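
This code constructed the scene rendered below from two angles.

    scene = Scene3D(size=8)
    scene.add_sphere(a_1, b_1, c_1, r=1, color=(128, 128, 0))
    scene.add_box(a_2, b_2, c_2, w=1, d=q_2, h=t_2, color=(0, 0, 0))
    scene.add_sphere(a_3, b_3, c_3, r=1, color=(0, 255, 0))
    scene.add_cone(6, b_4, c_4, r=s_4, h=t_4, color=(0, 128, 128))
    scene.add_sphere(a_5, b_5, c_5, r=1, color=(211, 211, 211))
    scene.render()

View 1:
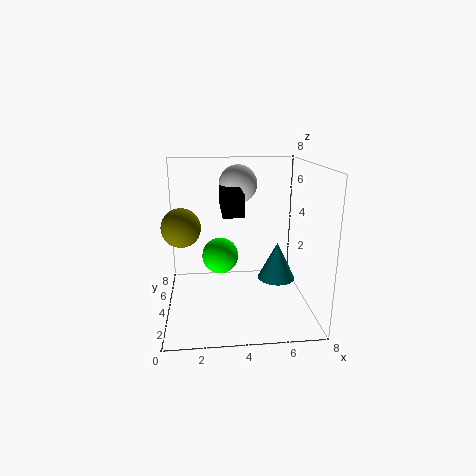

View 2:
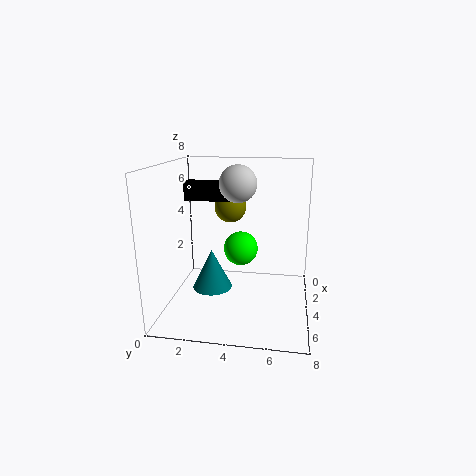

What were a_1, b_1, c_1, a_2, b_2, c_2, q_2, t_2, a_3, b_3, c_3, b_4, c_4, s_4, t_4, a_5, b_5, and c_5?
a_1 = 1, b_1 = 3, c_1 = 5, a_2 = 3, b_2 = 1, c_2 = 6, q_2 = 3, t_2 = 1, a_3 = 3, b_3 = 4, c_3 = 3, b_4 = 3, c_4 = 2, s_4 = 1, t_4 = 2, a_5 = 4, b_5 = 4, c_5 = 7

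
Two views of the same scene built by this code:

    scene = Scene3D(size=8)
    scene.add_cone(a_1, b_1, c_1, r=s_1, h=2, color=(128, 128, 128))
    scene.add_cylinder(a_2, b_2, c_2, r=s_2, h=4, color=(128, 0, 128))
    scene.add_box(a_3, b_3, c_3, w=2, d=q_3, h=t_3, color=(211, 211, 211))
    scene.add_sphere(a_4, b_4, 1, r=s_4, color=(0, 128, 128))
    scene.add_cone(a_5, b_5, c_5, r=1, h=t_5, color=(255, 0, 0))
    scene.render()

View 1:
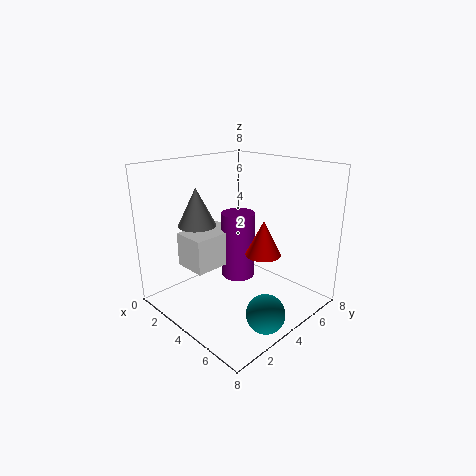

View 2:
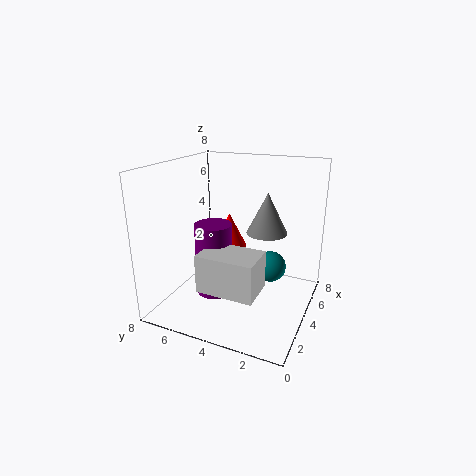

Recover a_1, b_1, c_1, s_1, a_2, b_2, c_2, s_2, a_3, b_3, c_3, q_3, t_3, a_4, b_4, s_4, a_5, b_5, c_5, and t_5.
a_1 = 3, b_1 = 2, c_1 = 5, s_1 = 1, a_2 = 3, b_2 = 5, c_2 = 1, s_2 = 1, a_3 = 1, b_3 = 2, c_3 = 2, q_3 = 3, t_3 = 2, a_4 = 7, b_4 = 3, s_4 = 1, a_5 = 5, b_5 = 5, c_5 = 3, t_5 = 2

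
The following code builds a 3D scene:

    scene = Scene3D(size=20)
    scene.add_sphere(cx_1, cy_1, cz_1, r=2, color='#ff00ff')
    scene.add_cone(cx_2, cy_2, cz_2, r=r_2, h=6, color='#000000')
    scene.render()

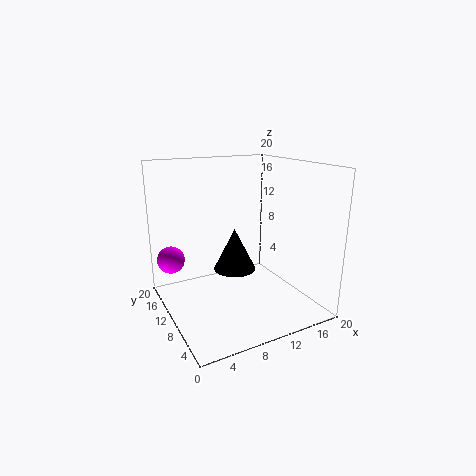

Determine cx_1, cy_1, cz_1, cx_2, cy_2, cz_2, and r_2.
cx_1 = 2; cy_1 = 16; cz_1 = 6; cx_2 = 10; cy_2 = 11; cz_2 = 5; r_2 = 3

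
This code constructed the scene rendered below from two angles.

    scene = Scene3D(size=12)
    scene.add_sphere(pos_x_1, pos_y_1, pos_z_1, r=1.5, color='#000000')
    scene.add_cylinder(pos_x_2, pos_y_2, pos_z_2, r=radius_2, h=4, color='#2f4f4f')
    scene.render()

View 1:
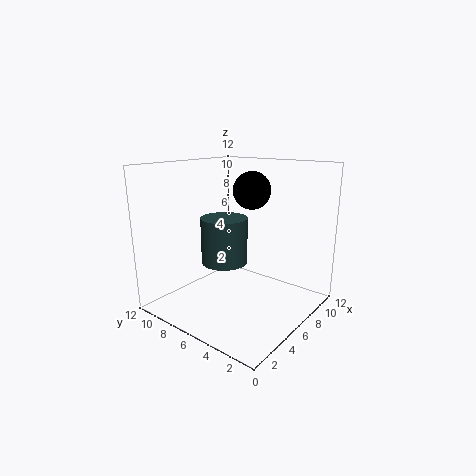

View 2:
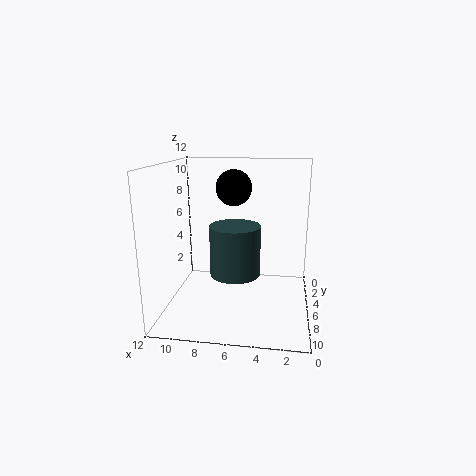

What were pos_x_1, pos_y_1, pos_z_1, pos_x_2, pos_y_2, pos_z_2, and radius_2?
pos_x_1 = 6.5, pos_y_1 = 5, pos_z_1 = 10, pos_x_2 = 6, pos_y_2 = 7.5, pos_z_2 = 3.5, radius_2 = 2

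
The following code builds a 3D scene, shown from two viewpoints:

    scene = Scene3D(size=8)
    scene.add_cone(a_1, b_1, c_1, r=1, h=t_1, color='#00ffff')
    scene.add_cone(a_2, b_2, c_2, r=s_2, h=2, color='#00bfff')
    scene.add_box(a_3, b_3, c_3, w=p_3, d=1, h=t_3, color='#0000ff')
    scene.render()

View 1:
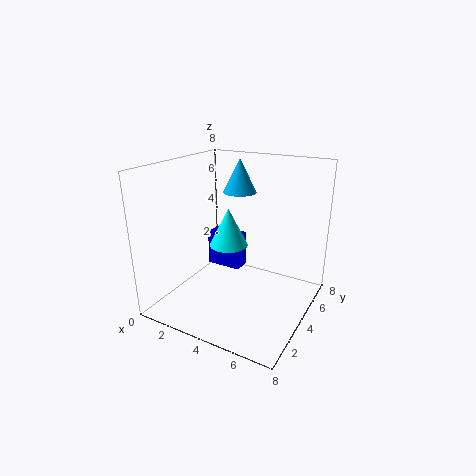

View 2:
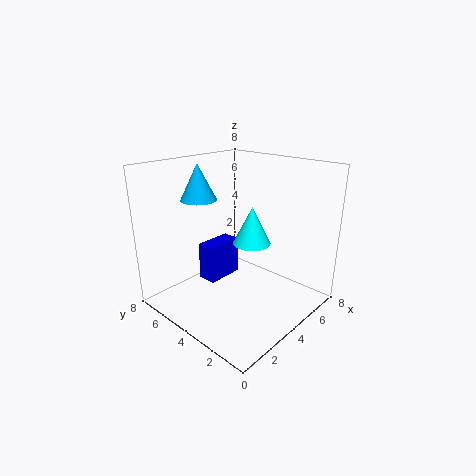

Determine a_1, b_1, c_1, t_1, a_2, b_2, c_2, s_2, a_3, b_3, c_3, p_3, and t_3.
a_1 = 4, b_1 = 3, c_1 = 4, t_1 = 2, a_2 = 3, b_2 = 6, c_2 = 6, s_2 = 1, a_3 = 2, b_3 = 4, c_3 = 2, p_3 = 2, t_3 = 2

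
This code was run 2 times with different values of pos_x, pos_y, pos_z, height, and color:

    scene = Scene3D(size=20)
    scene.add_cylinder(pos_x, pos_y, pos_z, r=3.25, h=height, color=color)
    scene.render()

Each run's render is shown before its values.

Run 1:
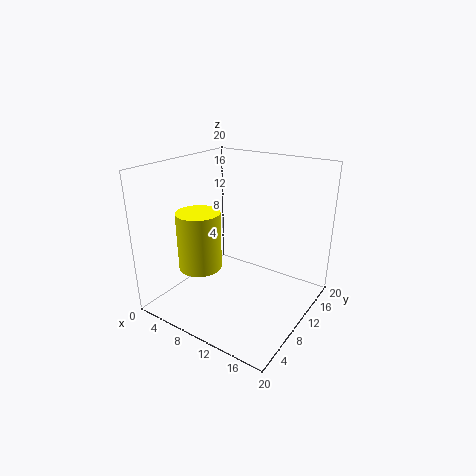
pos_x = 3.75; pos_y = 9; pos_z = 4; height = 8.75; color = 'yellow'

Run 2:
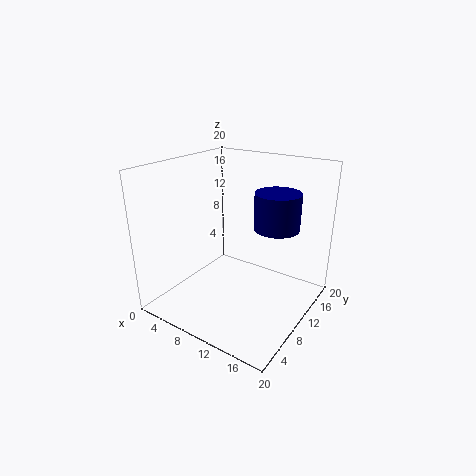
pos_x = 13.75; pos_y = 14.25; pos_z = 10.75; height = 5.25; color = 'navy'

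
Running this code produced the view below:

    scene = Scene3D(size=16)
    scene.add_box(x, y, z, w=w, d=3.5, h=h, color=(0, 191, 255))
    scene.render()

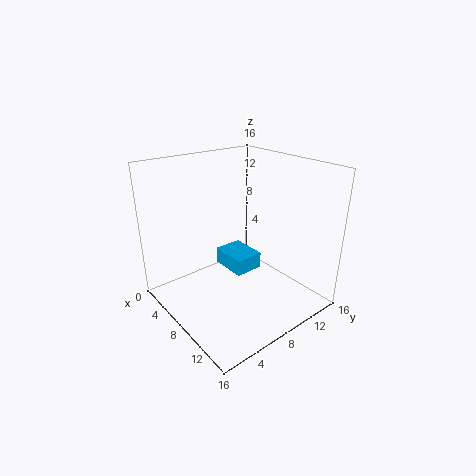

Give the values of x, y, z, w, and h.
x = 3; y = 8.5; z = 2.5; w = 4.5; h = 2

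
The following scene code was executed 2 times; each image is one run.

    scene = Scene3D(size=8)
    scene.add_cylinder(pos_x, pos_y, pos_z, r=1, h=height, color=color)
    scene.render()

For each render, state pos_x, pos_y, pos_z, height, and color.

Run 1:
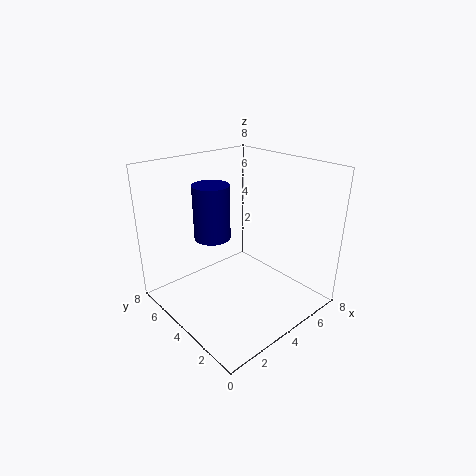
pos_x = 3
pos_y = 5
pos_z = 4
height = 3
color = 'navy'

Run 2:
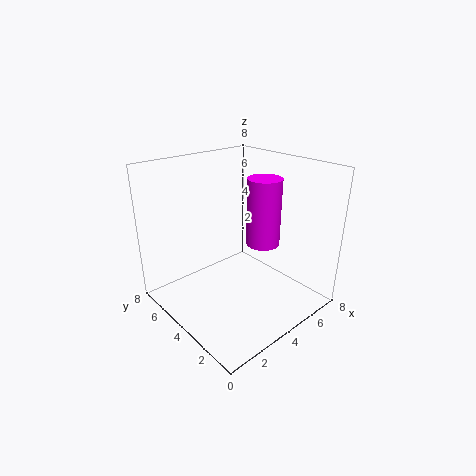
pos_x = 6
pos_y = 4
pos_z = 3
height = 4
color = 'magenta'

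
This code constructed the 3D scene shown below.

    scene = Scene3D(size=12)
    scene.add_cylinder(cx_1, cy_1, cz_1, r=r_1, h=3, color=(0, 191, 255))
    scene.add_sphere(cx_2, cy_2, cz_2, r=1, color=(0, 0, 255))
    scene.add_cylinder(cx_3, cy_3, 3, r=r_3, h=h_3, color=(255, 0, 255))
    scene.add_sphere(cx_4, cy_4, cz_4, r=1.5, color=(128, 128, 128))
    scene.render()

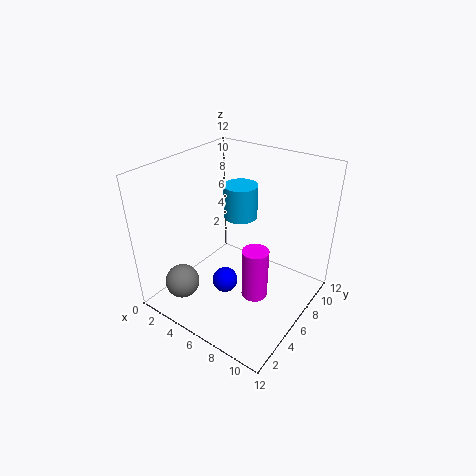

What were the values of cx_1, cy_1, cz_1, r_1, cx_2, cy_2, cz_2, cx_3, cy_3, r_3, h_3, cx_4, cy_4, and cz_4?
cx_1 = 4.5, cy_1 = 8.5, cz_1 = 6.5, r_1 = 1.5, cx_2 = 6.5, cy_2 = 3.5, cz_2 = 3.5, cx_3 = 9, cy_3 = 4, r_3 = 1, h_3 = 4, cx_4 = 2, cy_4 = 3, cz_4 = 1.5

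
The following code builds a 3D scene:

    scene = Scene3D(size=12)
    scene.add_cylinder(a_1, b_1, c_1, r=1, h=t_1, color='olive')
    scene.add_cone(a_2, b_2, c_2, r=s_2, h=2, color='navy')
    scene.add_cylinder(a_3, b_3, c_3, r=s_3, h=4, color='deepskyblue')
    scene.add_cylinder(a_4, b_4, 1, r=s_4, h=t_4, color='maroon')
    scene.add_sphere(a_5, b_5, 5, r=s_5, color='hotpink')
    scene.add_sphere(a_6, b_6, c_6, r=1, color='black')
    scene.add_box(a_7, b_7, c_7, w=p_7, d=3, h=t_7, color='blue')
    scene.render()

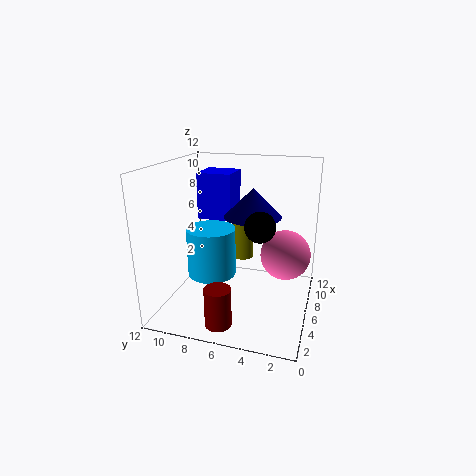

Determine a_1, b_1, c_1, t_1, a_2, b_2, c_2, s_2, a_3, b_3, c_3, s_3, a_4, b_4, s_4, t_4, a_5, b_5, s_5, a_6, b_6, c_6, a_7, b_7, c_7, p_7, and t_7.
a_1 = 11; b_1 = 7; c_1 = 2; t_1 = 4; a_2 = 3; b_2 = 4; c_2 = 9; s_2 = 2; a_3 = 5; b_3 = 8; c_3 = 3; s_3 = 2; a_4 = 1; b_4 = 6; s_4 = 1; t_4 = 3; a_5 = 6; b_5 = 2; s_5 = 2; a_6 = 1; b_6 = 3; c_6 = 9; a_7 = 7; b_7 = 7; c_7 = 7; p_7 = 3; t_7 = 4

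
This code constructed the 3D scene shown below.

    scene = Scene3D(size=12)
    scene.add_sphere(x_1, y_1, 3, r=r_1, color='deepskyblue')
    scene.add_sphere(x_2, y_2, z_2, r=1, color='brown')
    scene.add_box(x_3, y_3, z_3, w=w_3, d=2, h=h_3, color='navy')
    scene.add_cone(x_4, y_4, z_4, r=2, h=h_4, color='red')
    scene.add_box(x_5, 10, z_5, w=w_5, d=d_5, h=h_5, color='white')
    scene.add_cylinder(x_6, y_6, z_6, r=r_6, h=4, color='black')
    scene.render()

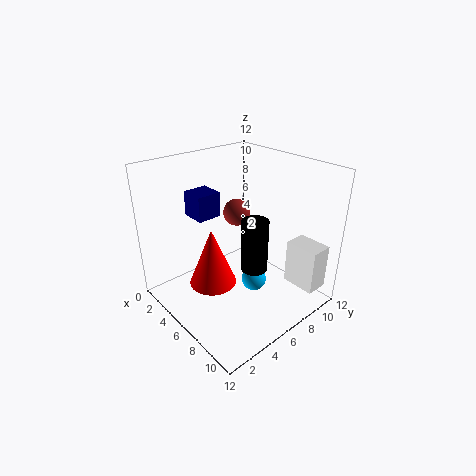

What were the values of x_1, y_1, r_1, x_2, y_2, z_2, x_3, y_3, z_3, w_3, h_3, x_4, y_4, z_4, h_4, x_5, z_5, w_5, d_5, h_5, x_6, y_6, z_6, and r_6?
x_1 = 8
y_1 = 6
r_1 = 1
x_2 = 7
y_2 = 5
z_2 = 9
x_3 = 3
y_3 = 3
z_3 = 8
w_3 = 2
h_3 = 2
x_4 = 5
y_4 = 4
z_4 = 2
h_4 = 5
x_5 = 8
z_5 = 1
w_5 = 3
d_5 = 2
h_5 = 4
x_6 = 9
y_6 = 5
z_6 = 5
r_6 = 1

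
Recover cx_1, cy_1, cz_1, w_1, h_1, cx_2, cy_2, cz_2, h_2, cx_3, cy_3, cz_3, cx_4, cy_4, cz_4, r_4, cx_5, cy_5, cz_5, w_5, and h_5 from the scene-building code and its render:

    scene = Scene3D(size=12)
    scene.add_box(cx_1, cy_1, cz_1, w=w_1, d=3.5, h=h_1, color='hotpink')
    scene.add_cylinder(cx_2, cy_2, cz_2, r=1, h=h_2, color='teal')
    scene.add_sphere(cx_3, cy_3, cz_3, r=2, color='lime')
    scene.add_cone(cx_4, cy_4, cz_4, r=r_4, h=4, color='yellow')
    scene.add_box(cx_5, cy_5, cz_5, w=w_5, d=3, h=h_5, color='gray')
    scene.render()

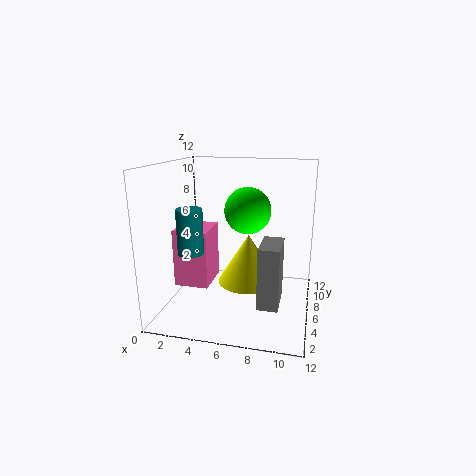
cx_1 = 0.5, cy_1 = 5, cz_1 = 1.5, w_1 = 3, h_1 = 5, cx_2 = 3, cy_2 = 3, cz_2 = 5.5, h_2 = 3.5, cx_3 = 6.5, cy_3 = 7.5, cz_3 = 8, cx_4 = 7, cy_4 = 5.5, cz_4 = 2.5, r_4 = 2.5, cx_5 = 8.5, cy_5 = 1, cz_5 = 2.5, w_5 = 1.5, h_5 = 4.5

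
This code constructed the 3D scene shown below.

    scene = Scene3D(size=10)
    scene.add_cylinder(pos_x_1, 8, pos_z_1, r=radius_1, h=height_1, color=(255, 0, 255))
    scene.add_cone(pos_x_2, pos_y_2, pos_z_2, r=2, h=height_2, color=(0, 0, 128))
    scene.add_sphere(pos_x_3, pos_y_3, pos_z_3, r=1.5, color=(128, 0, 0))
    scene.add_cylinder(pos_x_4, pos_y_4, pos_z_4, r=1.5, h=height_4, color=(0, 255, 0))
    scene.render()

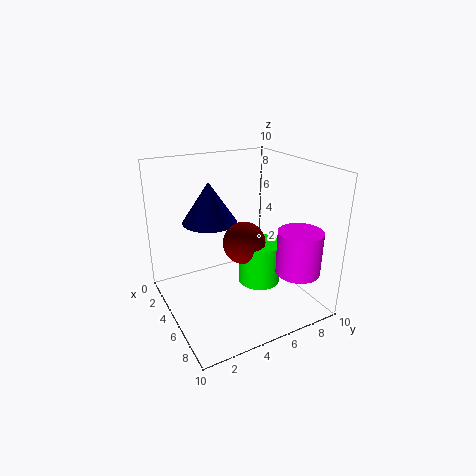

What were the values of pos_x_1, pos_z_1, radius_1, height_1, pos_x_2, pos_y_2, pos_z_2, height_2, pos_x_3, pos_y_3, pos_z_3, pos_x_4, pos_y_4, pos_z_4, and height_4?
pos_x_1 = 8; pos_z_1 = 3; radius_1 = 1.5; height_1 = 3; pos_x_2 = 2.5; pos_y_2 = 4; pos_z_2 = 5.5; height_2 = 3; pos_x_3 = 5; pos_y_3 = 5.5; pos_z_3 = 4.5; pos_x_4 = 5.5; pos_y_4 = 6.5; pos_z_4 = 1.5; height_4 = 3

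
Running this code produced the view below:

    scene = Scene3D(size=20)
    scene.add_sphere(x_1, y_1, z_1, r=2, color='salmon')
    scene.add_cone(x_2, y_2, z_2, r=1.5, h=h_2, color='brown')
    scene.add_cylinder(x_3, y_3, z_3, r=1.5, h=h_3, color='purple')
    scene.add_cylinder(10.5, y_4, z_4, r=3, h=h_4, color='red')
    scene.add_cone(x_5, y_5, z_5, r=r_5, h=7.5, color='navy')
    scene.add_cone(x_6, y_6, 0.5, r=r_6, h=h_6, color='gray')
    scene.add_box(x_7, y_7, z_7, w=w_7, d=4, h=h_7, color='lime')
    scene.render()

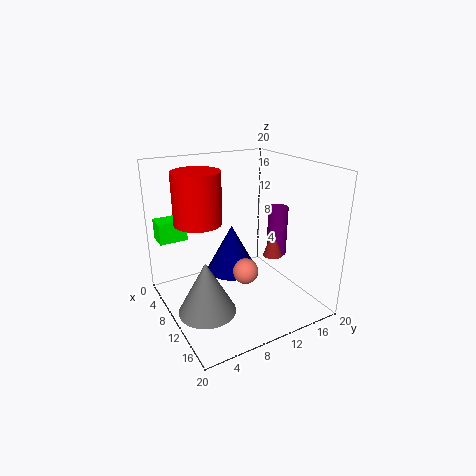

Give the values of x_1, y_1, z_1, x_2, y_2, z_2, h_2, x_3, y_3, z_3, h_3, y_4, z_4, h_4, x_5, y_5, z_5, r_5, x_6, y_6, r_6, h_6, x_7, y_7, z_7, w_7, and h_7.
x_1 = 8; y_1 = 12.5; z_1 = 3; x_2 = 9.5; y_2 = 16.5; z_2 = 5.5; h_2 = 4.5; x_3 = 9; y_3 = 17.5; z_3 = 5.5; h_3 = 7.5; y_4 = 4; z_4 = 13.5; h_4 = 6.5; x_5 = 4.5; y_5 = 12; z_5 = 2; r_5 = 4; x_6 = 11; y_6 = 4.5; r_6 = 4; h_6 = 7.5; x_7 = 2; y_7 = 0.5; z_7 = 9; w_7 = 3; h_7 = 3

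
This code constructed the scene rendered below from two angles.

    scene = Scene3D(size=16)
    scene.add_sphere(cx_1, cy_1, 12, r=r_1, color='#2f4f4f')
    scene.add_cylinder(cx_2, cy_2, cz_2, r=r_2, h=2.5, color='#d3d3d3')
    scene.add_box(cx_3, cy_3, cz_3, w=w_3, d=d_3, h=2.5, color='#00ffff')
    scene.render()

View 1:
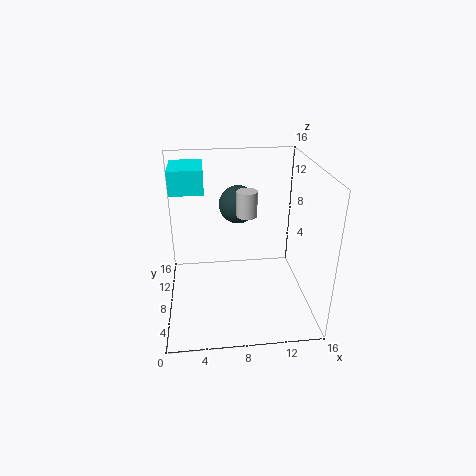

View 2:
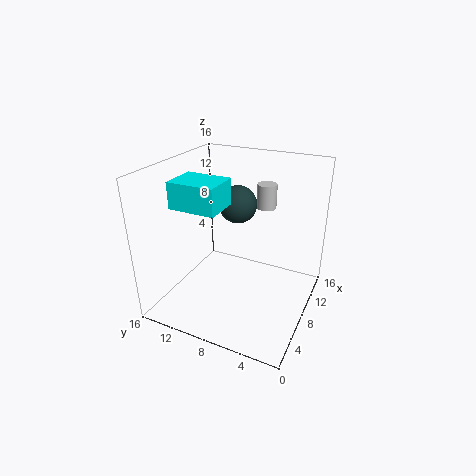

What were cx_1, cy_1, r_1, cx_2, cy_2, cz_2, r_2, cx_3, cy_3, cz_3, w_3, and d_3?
cx_1 = 8; cy_1 = 8; r_1 = 2; cx_2 = 8.5; cy_2 = 5; cz_2 = 12; r_2 = 1; cx_3 = 1; cy_3 = 7; cz_3 = 13.5; w_3 = 3.5; d_3 = 4.5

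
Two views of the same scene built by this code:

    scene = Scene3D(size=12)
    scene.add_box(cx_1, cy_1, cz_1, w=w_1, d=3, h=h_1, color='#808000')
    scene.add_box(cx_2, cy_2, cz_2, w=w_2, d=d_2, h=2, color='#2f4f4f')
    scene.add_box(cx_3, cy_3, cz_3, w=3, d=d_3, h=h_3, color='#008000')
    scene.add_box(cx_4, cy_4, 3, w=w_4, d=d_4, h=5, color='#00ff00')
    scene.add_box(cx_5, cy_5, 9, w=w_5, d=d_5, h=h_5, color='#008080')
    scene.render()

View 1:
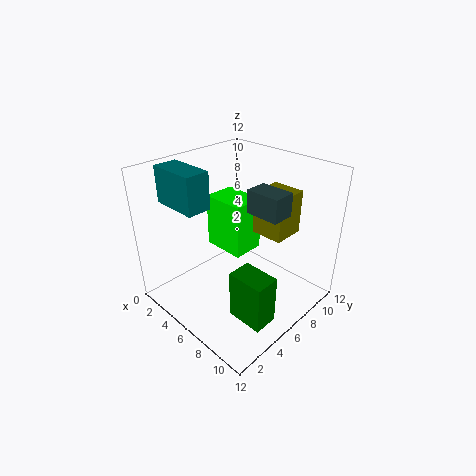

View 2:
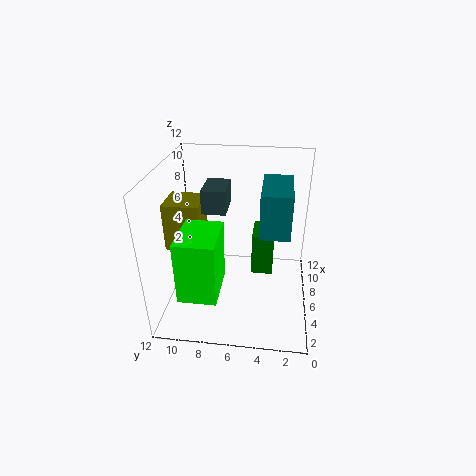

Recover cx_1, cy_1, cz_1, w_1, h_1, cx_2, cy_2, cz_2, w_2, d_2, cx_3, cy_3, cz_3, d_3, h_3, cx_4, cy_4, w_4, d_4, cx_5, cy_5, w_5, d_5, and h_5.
cx_1 = 5
cy_1 = 9
cz_1 = 5
w_1 = 3
h_1 = 4
cx_2 = 6
cy_2 = 7
cz_2 = 8
w_2 = 3
d_2 = 2
cx_3 = 8
cy_3 = 3
cz_3 = 1
d_3 = 2
h_3 = 4
cx_4 = 1
cy_4 = 7
w_4 = 4
d_4 = 3
cx_5 = 1
cy_5 = 2
w_5 = 4
d_5 = 2
h_5 = 3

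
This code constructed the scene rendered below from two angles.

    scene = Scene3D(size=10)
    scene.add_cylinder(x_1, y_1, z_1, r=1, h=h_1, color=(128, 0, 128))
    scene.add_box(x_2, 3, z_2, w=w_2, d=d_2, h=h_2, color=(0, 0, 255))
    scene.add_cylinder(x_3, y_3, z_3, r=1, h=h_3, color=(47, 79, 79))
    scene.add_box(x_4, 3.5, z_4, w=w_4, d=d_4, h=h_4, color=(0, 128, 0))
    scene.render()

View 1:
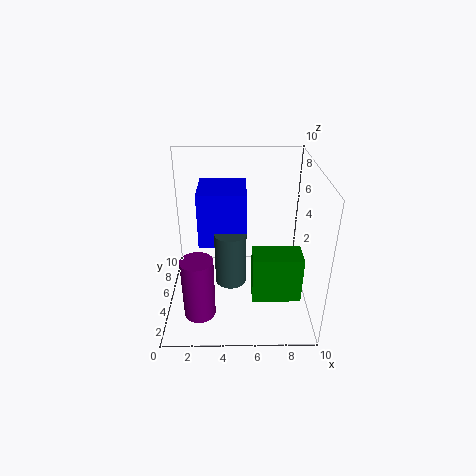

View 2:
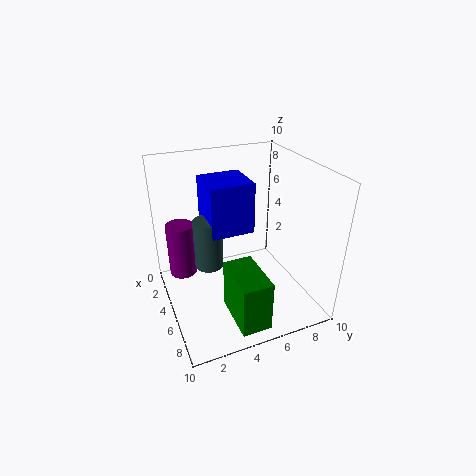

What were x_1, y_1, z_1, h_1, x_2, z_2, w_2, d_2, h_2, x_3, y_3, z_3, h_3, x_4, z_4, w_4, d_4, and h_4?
x_1 = 2.5; y_1 = 1.5; z_1 = 1.5; h_1 = 4; x_2 = 2.5; z_2 = 5.5; w_2 = 3; d_2 = 3; h_2 = 3.5; x_3 = 4.5; y_3 = 3; z_3 = 3; h_3 = 3.5; x_4 = 6; z_4 = 0.5; w_4 = 3.5; d_4 = 2; h_4 = 3.5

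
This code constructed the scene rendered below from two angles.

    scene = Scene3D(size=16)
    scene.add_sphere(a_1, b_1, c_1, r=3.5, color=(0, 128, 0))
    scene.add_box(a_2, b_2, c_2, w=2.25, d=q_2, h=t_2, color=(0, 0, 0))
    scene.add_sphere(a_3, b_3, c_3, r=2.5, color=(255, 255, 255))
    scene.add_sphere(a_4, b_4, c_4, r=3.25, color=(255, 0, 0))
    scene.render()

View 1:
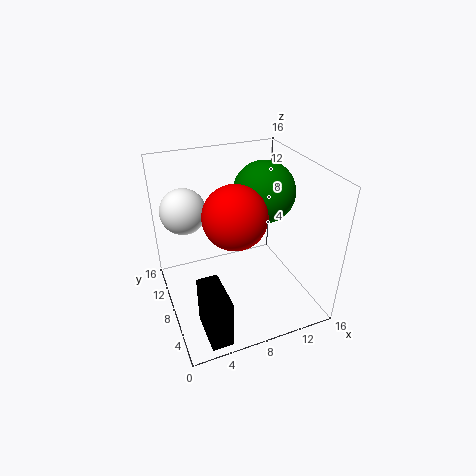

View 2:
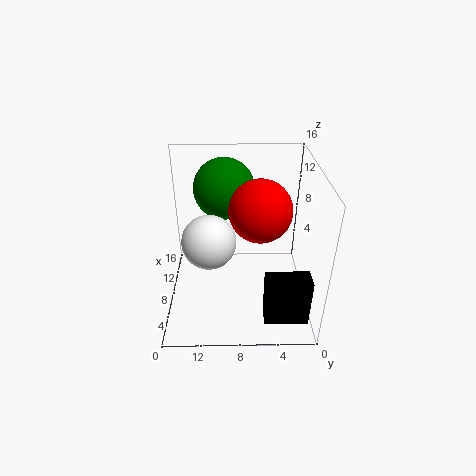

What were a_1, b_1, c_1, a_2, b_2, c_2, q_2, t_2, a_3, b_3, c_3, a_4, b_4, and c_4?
a_1 = 11.75
b_1 = 9.5
c_1 = 12.25
a_2 = 2.25
b_2 = 0.5
c_2 = 0.5
q_2 = 4.75
t_2 = 5.5
a_3 = 2.75
b_3 = 10.75
c_3 = 11
a_4 = 6.75
b_4 = 5.75
c_4 = 12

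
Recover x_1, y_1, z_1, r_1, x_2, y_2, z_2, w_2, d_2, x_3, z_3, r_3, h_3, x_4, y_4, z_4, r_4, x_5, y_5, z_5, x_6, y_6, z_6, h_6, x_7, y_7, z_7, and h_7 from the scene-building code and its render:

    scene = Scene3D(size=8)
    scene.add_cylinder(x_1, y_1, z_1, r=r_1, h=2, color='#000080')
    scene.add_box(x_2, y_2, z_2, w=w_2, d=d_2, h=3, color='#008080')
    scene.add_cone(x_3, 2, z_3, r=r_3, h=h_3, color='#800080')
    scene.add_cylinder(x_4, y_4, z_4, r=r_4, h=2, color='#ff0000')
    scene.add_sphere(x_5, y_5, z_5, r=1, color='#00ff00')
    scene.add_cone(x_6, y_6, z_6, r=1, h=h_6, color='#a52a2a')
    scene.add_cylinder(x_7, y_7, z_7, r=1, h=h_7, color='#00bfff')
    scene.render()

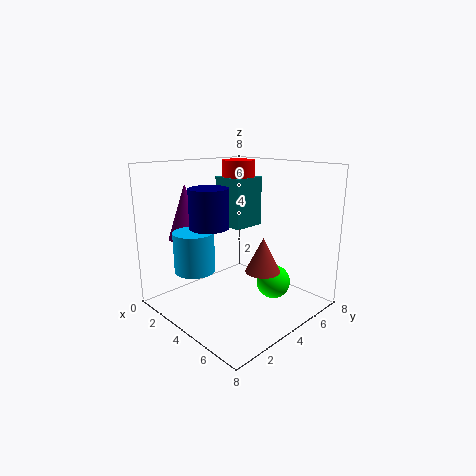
x_1 = 4, y_1 = 2, z_1 = 5, r_1 = 1, x_2 = 1, y_2 = 5, z_2 = 4, w_2 = 2, d_2 = 2, x_3 = 2, z_3 = 4, r_3 = 1, h_3 = 3, x_4 = 2, y_4 = 6, z_4 = 6, r_4 = 1, x_5 = 5, y_5 = 6, z_5 = 1, x_6 = 5, y_6 = 5, z_6 = 2, h_6 = 2, x_7 = 4, y_7 = 1, z_7 = 3, h_7 = 2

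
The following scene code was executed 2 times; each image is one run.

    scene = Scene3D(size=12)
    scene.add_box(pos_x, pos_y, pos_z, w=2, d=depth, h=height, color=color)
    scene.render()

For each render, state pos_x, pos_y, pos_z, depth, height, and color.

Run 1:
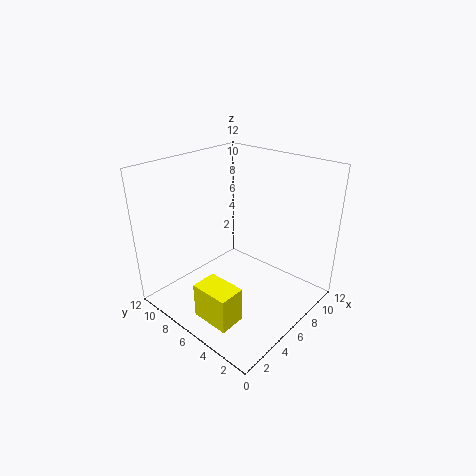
pos_x = 0.5, pos_y = 2.5, pos_z = 1.75, depth = 3, height = 2.75, color = 'yellow'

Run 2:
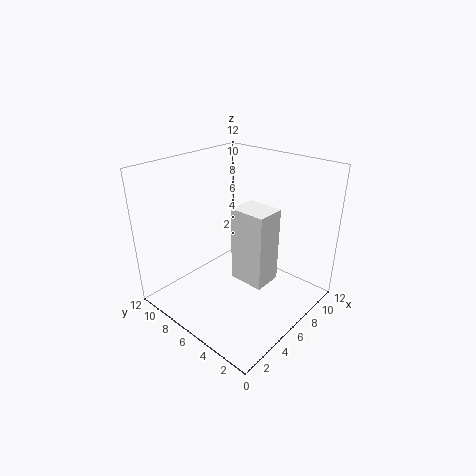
pos_x = 2.5, pos_y = 1, pos_z = 5.25, depth = 2.5, height = 5.25, color = 'white'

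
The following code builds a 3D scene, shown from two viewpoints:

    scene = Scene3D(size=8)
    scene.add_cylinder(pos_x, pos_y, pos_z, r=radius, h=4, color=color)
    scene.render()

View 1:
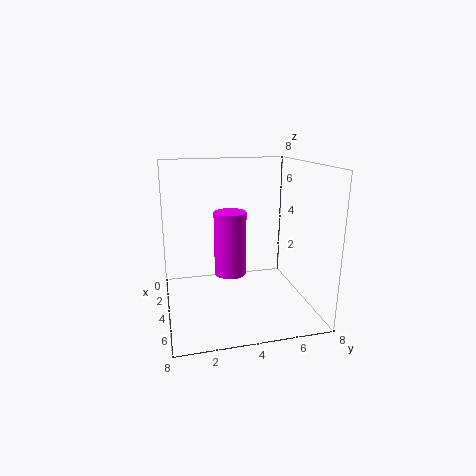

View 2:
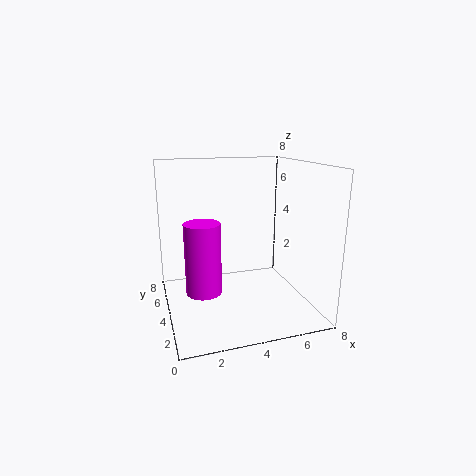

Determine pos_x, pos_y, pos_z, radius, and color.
pos_x = 2, pos_y = 4, pos_z = 1, radius = 1, color = 'magenta'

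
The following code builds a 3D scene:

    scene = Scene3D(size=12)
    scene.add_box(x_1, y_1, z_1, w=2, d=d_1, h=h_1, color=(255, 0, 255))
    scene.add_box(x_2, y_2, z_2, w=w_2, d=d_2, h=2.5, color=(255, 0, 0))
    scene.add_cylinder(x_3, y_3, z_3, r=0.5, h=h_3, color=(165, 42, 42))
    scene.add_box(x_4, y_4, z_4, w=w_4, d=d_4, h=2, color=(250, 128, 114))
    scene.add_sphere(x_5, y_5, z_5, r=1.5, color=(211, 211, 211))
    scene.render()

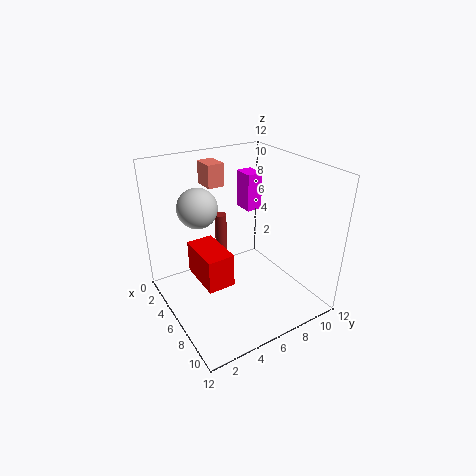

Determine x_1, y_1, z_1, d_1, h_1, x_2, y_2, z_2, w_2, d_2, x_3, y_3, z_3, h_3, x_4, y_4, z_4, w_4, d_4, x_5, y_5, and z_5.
x_1 = 1, y_1 = 9, z_1 = 6.5, d_1 = 1.5, h_1 = 3.5, x_2 = 6, y_2 = 1.5, z_2 = 4.5, w_2 = 3.5, d_2 = 2, x_3 = 4, y_3 = 5.5, z_3 = 4, h_3 = 3.5, x_4 = 1, y_4 = 5, z_4 = 9.5, w_4 = 2, d_4 = 1.5, x_5 = 6, y_5 = 2.5, z_5 = 9.5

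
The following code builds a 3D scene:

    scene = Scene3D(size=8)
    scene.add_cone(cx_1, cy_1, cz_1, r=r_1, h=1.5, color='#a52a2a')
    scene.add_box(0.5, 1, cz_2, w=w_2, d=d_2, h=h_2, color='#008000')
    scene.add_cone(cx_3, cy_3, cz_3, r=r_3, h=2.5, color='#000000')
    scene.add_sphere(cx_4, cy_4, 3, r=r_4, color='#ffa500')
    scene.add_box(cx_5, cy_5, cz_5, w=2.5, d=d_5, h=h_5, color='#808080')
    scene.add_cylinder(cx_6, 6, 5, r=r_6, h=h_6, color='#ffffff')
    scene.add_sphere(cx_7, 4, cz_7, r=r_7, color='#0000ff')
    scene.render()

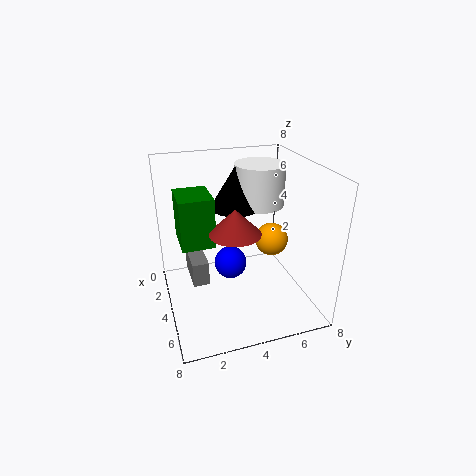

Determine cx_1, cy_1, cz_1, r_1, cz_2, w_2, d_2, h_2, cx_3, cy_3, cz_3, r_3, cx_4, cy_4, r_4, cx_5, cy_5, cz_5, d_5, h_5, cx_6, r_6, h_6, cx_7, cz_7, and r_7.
cx_1 = 3.5
cy_1 = 4
cz_1 = 4
r_1 = 1.5
cz_2 = 3
w_2 = 2.5
d_2 = 2
h_2 = 3
cx_3 = 2
cy_3 = 4.5
cz_3 = 5
r_3 = 1.5
cx_4 = 3
cy_4 = 6.5
r_4 = 1
cx_5 = 0.5
cy_5 = 1.5
cz_5 = 0.5
d_5 = 1
h_5 = 1.5
cx_6 = 2
r_6 = 1.5
h_6 = 2.5
cx_7 = 2.5
cz_7 = 1.5
r_7 = 1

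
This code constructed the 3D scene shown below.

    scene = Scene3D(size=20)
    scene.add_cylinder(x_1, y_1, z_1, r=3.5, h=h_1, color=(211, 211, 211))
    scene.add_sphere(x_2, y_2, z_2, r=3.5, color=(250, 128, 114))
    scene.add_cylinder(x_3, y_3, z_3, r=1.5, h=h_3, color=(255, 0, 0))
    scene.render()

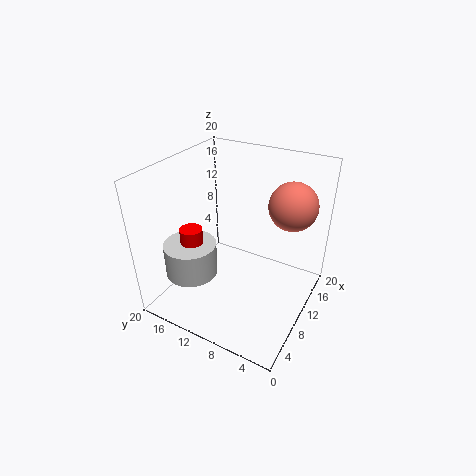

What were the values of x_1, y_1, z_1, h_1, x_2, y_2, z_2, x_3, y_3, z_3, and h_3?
x_1 = 5; y_1 = 14.5; z_1 = 6; h_1 = 4.5; x_2 = 16; y_2 = 4.5; z_2 = 13.5; x_3 = 5.5; y_3 = 14.5; z_3 = 7.5; h_3 = 5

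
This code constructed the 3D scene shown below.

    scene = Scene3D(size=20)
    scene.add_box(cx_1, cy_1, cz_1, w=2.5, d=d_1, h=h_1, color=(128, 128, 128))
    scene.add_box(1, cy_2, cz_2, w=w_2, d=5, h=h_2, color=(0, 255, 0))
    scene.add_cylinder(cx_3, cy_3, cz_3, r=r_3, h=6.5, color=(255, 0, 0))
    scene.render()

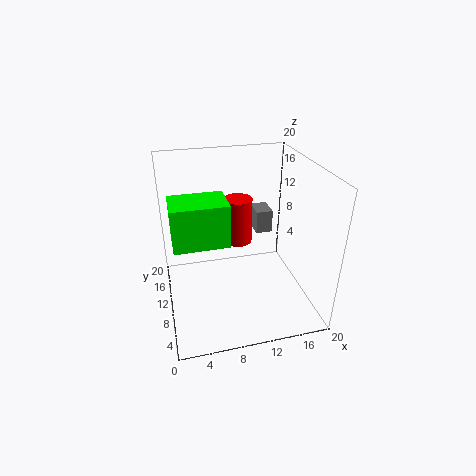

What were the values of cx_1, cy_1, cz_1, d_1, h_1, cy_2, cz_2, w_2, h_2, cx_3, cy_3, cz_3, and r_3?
cx_1 = 14
cy_1 = 14
cz_1 = 8
d_1 = 3.5
h_1 = 3.5
cy_2 = 5.5
cz_2 = 11.5
w_2 = 7
h_2 = 5.5
cx_3 = 10.5
cy_3 = 12
cz_3 = 8.5
r_3 = 2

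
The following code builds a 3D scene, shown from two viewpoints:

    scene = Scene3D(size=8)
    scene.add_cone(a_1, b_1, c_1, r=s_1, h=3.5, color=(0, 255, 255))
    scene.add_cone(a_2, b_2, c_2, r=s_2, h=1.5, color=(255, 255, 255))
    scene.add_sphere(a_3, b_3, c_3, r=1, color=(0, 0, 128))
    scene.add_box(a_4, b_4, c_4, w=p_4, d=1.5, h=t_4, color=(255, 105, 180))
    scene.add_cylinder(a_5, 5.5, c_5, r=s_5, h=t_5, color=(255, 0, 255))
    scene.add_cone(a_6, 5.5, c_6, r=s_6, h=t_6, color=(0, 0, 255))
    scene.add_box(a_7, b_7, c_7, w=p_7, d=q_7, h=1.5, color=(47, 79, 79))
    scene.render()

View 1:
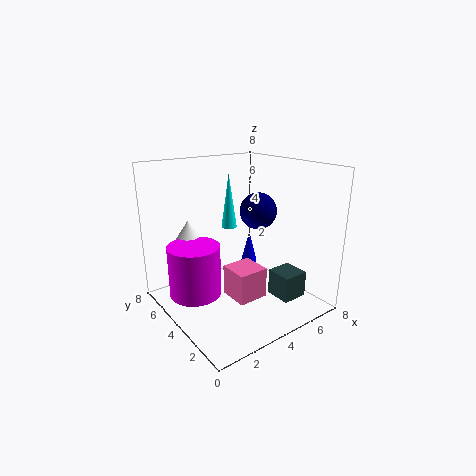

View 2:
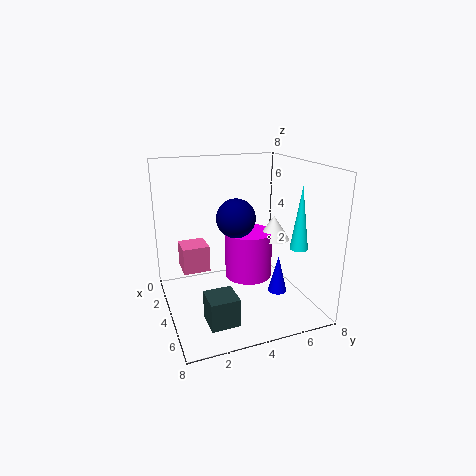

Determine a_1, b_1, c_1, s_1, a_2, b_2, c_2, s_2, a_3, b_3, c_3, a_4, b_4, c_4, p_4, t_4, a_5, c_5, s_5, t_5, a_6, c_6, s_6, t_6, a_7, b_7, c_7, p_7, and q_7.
a_1 = 5.5
b_1 = 7
c_1 = 3.5
s_1 = 0.5
a_2 = 2.5
b_2 = 7
c_2 = 3
s_2 = 1
a_3 = 5
b_3 = 3.5
c_3 = 5.5
a_4 = 2
b_4 = 1
c_4 = 2
p_4 = 1.5
t_4 = 1.5
a_5 = 2
c_5 = 0.5
s_5 = 1.5
t_5 = 3
a_6 = 6
c_6 = 1.5
s_6 = 0.5
t_6 = 2
a_7 = 5.5
b_7 = 1.5
c_7 = 0.5
p_7 = 1.5
q_7 = 1.5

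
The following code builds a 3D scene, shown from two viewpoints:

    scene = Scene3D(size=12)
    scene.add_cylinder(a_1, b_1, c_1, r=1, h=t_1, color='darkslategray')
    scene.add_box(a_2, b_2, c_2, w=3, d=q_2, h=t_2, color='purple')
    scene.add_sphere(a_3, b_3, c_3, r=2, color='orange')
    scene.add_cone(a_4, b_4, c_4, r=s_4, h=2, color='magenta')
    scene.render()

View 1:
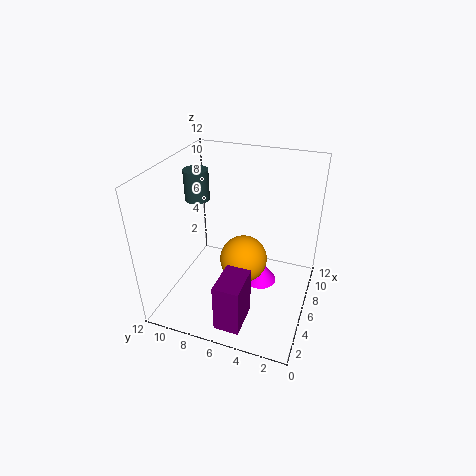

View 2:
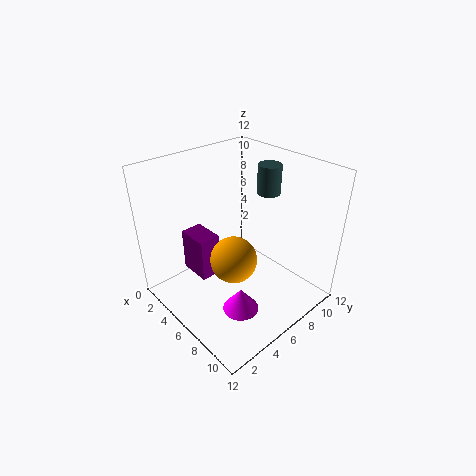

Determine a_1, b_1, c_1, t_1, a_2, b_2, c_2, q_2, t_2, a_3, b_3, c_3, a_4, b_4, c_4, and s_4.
a_1 = 6; b_1 = 9.5; c_1 = 9; t_1 = 2.5; a_2 = 0.5; b_2 = 4; c_2 = 1; q_2 = 2; t_2 = 4; a_3 = 6; b_3 = 5.5; c_3 = 4; a_4 = 8; b_4 = 4.5; c_4 = 0.5; s_4 = 1.5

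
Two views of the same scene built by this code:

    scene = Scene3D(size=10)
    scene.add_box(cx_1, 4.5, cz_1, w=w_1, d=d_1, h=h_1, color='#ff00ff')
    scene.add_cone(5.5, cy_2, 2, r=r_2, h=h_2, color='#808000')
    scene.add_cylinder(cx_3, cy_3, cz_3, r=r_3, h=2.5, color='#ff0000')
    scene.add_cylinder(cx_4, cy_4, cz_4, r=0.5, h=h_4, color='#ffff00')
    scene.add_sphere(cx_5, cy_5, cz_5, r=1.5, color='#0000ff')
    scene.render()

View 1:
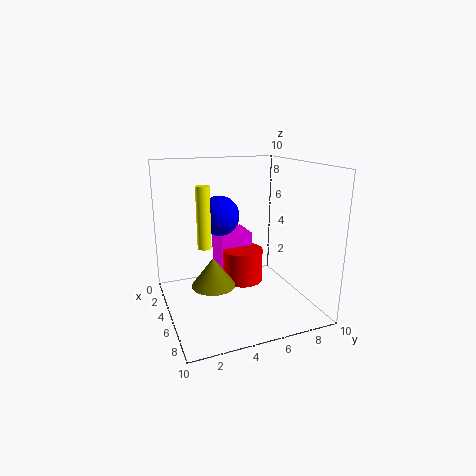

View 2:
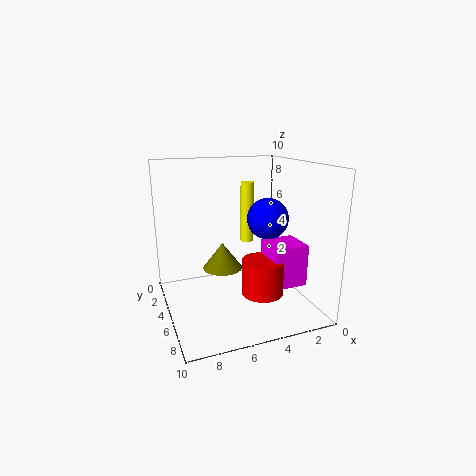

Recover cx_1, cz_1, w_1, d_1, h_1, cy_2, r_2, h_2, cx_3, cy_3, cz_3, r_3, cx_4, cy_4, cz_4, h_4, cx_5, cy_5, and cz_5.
cx_1 = 0.5, cz_1 = 1.5, w_1 = 2.5, d_1 = 2.5, h_1 = 3, cy_2 = 3, r_2 = 1.5, h_2 = 2, cx_3 = 3.5, cy_3 = 6, cz_3 = 1, r_3 = 1.5, cx_4 = 3.5, cy_4 = 3, cz_4 = 4, h_4 = 4.5, cx_5 = 2.5, cy_5 = 4.5, cz_5 = 6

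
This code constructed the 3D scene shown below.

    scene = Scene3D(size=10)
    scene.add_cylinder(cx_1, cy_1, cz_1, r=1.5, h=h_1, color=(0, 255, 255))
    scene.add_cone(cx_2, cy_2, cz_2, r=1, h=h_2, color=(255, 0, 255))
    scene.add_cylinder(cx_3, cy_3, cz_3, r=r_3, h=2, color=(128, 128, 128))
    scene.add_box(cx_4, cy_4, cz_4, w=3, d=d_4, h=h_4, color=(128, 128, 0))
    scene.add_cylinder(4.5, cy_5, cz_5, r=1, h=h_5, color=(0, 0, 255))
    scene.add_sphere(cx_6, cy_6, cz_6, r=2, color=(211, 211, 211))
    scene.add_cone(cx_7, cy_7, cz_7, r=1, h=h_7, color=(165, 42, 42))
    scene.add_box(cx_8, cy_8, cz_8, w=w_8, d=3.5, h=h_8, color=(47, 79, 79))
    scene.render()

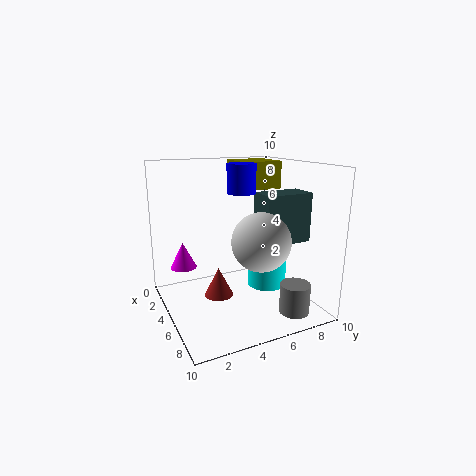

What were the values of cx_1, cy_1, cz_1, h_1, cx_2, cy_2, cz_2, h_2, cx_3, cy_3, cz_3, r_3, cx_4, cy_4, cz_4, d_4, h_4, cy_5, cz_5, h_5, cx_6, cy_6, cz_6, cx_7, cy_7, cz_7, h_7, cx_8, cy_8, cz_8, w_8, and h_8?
cx_1 = 4
cy_1 = 8
cz_1 = 0.5
h_1 = 3.5
cx_2 = 1.5
cy_2 = 2
cz_2 = 2
h_2 = 2
cx_3 = 8.5
cy_3 = 7.5
cz_3 = 0.5
r_3 = 1
cx_4 = 1
cy_4 = 6
cz_4 = 8
d_4 = 3
h_4 = 2
cy_5 = 5.5
cz_5 = 8
h_5 = 2
cx_6 = 6.5
cy_6 = 6
cz_6 = 5
cx_7 = 5
cy_7 = 3.5
cz_7 = 1
h_7 = 2
cx_8 = 4.5
cy_8 = 6.5
cz_8 = 4.5
w_8 = 2
h_8 = 3.5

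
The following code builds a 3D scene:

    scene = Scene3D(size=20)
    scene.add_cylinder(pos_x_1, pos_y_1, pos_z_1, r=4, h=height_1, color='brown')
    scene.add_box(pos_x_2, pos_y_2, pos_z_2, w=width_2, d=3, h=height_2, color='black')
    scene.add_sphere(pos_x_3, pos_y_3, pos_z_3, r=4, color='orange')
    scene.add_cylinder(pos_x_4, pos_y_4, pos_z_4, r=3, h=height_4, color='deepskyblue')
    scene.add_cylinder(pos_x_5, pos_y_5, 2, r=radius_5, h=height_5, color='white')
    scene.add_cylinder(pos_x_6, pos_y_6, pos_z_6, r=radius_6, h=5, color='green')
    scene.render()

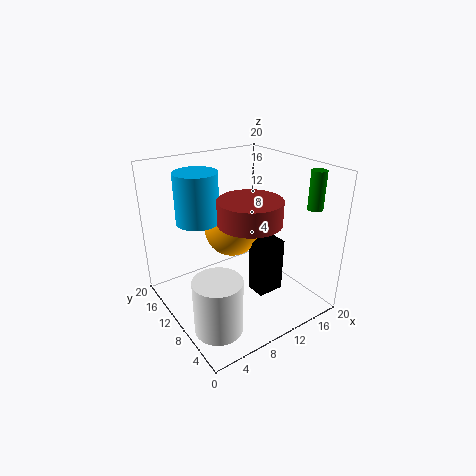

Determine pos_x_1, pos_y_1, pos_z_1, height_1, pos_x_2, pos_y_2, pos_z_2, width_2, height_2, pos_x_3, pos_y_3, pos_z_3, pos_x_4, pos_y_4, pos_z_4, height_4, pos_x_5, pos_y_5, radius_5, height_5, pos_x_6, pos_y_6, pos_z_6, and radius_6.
pos_x_1 = 9, pos_y_1 = 6, pos_z_1 = 14, height_1 = 3, pos_x_2 = 12, pos_y_2 = 7, pos_z_2 = 1, width_2 = 4, height_2 = 8, pos_x_3 = 11, pos_y_3 = 13, pos_z_3 = 10, pos_x_4 = 6, pos_y_4 = 14, pos_z_4 = 12, height_4 = 7, pos_x_5 = 3, pos_y_5 = 4, radius_5 = 3, height_5 = 7, pos_x_6 = 17, pos_y_6 = 3, pos_z_6 = 15, radius_6 = 1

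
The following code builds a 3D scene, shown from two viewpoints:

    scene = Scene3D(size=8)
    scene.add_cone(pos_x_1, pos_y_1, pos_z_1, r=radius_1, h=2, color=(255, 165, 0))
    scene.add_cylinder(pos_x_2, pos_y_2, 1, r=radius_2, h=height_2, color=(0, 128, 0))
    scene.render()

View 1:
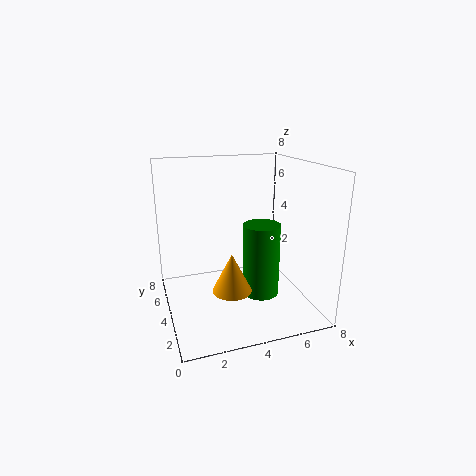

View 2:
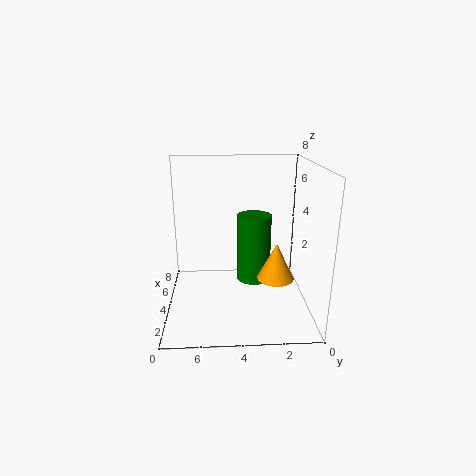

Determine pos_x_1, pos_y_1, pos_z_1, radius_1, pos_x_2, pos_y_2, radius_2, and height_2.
pos_x_1 = 3
pos_y_1 = 2
pos_z_1 = 2
radius_1 = 1
pos_x_2 = 5
pos_y_2 = 3
radius_2 = 1
height_2 = 4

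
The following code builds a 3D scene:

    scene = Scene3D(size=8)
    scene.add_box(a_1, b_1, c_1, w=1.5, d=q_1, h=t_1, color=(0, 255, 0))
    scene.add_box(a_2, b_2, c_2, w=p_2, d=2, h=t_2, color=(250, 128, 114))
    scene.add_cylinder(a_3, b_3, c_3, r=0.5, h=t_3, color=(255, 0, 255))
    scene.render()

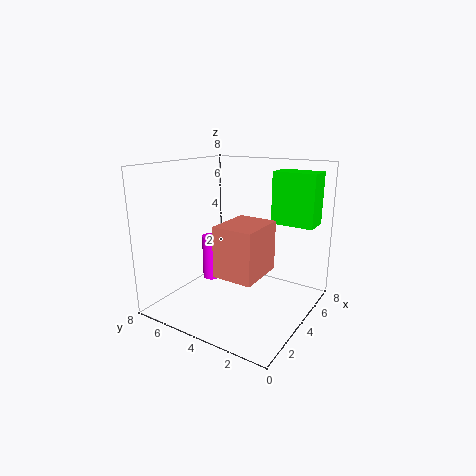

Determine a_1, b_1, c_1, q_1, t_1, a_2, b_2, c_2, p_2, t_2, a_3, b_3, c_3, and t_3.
a_1 = 6, b_1 = 0.5, c_1 = 4.5, q_1 = 2.5, t_1 = 3, a_2 = 1, b_2 = 1.5, c_2 = 3, p_2 = 2.5, t_2 = 2.5, a_3 = 3.5, b_3 = 5.5, c_3 = 1.5, t_3 = 2.5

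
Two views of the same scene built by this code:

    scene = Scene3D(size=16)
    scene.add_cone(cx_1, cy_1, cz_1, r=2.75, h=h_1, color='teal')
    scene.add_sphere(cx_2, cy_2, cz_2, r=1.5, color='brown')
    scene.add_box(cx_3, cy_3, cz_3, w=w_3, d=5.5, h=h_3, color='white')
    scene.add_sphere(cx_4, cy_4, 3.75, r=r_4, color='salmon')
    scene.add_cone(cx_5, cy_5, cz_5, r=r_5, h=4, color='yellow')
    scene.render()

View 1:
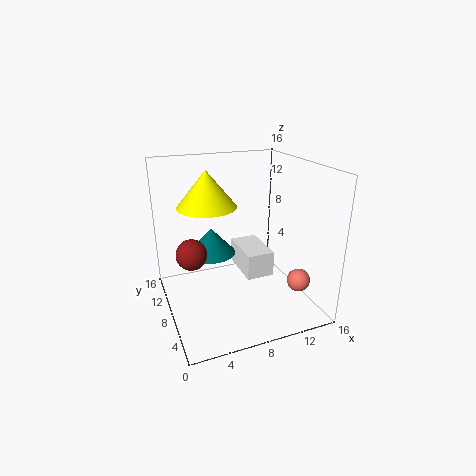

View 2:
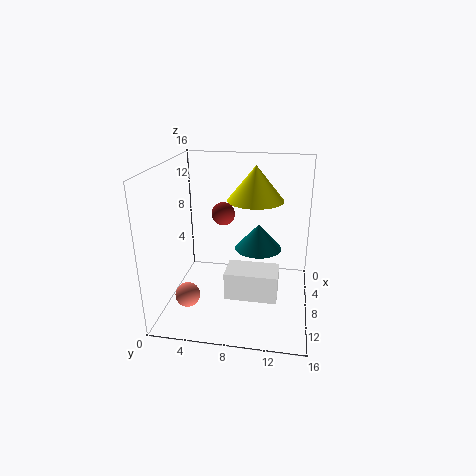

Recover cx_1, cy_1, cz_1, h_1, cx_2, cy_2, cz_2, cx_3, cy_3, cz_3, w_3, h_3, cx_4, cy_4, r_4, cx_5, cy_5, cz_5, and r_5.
cx_1 = 5.5, cy_1 = 10, cz_1 = 5.75, h_1 = 3, cx_2 = 2, cy_2 = 5, cz_2 = 8.5, cx_3 = 9, cy_3 = 7.25, cz_3 = 2.75, w_3 = 3.25, h_3 = 3, cx_4 = 13.5, cy_4 = 3.75, r_4 = 1.25, cx_5 = 5, cy_5 = 9.5, cz_5 = 11.5, r_5 = 3.25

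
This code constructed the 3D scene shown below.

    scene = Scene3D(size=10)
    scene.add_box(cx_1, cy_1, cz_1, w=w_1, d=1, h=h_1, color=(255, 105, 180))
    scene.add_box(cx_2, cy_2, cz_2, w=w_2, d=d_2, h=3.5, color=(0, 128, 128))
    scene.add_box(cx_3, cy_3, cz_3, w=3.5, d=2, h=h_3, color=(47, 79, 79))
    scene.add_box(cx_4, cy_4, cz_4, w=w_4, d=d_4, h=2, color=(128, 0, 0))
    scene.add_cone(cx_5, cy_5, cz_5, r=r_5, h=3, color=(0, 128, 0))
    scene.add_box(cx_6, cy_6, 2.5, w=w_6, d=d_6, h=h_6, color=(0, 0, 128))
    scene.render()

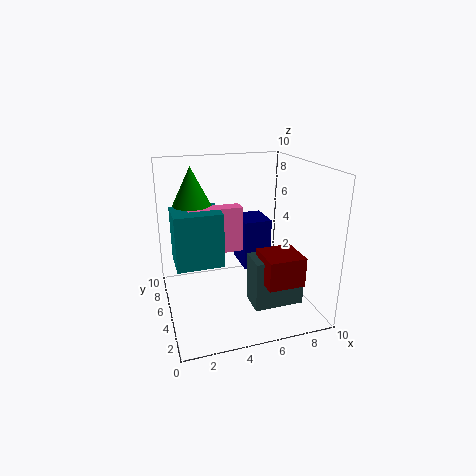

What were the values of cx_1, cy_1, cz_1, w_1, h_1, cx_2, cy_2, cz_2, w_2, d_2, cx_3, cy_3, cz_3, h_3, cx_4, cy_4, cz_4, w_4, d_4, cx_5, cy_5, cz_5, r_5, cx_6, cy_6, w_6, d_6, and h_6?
cx_1 = 1.5, cy_1 = 4, cz_1 = 4.5, w_1 = 3.5, h_1 = 3, cx_2 = 0.5, cy_2 = 3, cz_2 = 4, w_2 = 3, d_2 = 2.5, cx_3 = 5.5, cy_3 = 2.5, cz_3 = 0.5, h_3 = 3.5, cx_4 = 6, cy_4 = 1.5, cz_4 = 2.5, w_4 = 2.5, d_4 = 2.5, cx_5 = 2, cy_5 = 5.5, cz_5 = 7, r_5 = 1.5, cx_6 = 5.5, cy_6 = 5, w_6 = 2, d_6 = 2.5, h_6 = 3.5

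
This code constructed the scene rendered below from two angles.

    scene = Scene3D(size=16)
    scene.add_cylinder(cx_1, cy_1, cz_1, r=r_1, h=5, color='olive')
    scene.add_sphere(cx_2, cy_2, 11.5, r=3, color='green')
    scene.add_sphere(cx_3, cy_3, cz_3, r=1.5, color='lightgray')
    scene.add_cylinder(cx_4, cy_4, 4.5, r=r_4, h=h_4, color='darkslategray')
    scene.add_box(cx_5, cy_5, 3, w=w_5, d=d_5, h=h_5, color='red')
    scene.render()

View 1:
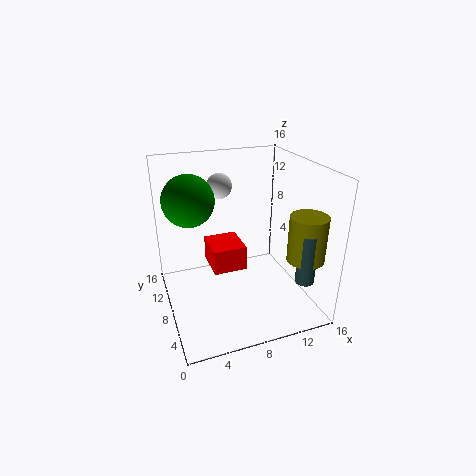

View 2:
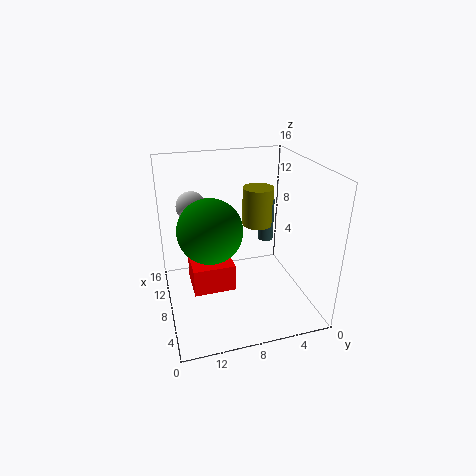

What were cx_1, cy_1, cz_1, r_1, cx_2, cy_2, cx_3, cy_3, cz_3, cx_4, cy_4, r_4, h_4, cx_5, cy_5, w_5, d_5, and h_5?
cx_1 = 14; cy_1 = 3.5; cz_1 = 6.5; r_1 = 2; cx_2 = 3.5; cy_2 = 12; cx_3 = 7.5; cy_3 = 13; cz_3 = 12.5; cx_4 = 13.5; cy_4 = 2.5; r_4 = 1; h_4 = 5.5; cx_5 = 5.5; cy_5 = 9; w_5 = 4; d_5 = 4.5; h_5 = 3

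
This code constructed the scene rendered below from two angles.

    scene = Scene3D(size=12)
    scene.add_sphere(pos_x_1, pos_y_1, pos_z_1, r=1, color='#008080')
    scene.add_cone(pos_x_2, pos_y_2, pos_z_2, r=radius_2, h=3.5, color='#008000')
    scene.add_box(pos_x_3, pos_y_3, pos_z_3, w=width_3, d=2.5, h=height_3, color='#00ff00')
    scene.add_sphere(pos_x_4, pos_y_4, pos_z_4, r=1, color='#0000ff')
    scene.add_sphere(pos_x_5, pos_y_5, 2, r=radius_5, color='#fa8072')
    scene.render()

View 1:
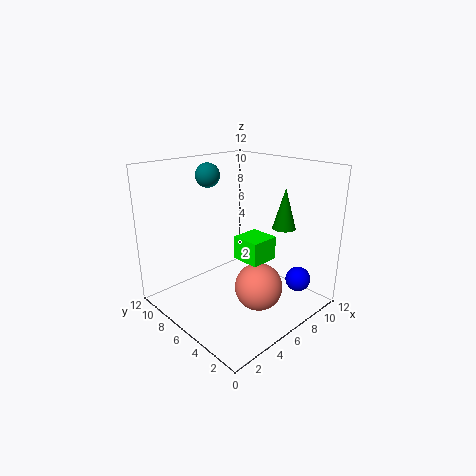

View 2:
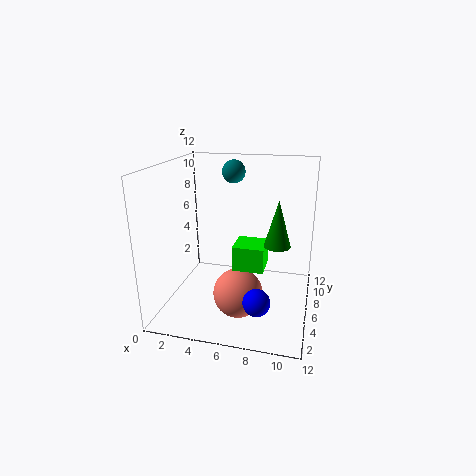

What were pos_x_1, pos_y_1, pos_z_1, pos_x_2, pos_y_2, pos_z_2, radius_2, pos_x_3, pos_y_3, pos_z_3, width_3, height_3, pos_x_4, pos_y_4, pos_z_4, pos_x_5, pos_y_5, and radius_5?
pos_x_1 = 5; pos_y_1 = 8.5; pos_z_1 = 11; pos_x_2 = 9.5; pos_y_2 = 4; pos_z_2 = 6.5; radius_2 = 1; pos_x_3 = 6; pos_y_3 = 4; pos_z_3 = 4; width_3 = 2.5; height_3 = 2; pos_x_4 = 8.5; pos_y_4 = 1.5; pos_z_4 = 3; pos_x_5 = 6.5; pos_y_5 = 4; radius_5 = 2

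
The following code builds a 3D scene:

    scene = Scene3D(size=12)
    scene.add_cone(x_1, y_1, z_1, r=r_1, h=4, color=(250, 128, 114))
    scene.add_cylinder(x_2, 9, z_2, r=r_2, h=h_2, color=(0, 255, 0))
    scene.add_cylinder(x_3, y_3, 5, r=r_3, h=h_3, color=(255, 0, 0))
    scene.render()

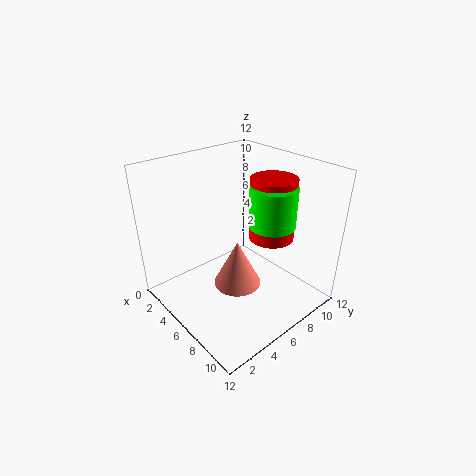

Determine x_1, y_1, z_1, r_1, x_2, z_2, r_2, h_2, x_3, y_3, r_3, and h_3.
x_1 = 6.5; y_1 = 5.5; z_1 = 2; r_1 = 2; x_2 = 7; z_2 = 6.5; r_2 = 2; h_2 = 3.5; x_3 = 6.5; y_3 = 9.5; r_3 = 2; h_3 = 5.5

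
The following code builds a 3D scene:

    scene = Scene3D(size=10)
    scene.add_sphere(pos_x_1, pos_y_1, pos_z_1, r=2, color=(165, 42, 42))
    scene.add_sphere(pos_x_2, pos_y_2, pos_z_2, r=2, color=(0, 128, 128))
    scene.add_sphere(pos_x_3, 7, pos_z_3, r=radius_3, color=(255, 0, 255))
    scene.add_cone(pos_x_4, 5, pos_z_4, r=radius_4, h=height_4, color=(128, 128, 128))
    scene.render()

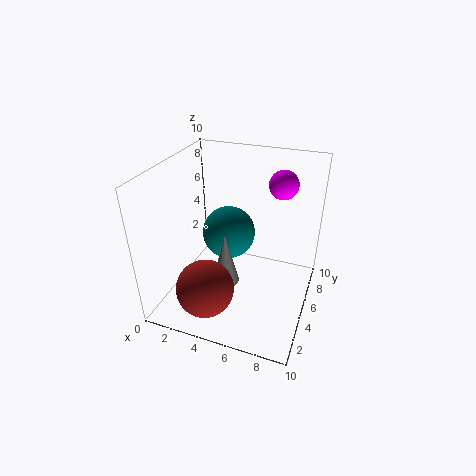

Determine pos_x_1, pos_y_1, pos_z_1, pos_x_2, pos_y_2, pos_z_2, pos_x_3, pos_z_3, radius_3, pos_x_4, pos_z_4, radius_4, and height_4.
pos_x_1 = 3.5, pos_y_1 = 2.5, pos_z_1 = 2, pos_x_2 = 3.5, pos_y_2 = 7, pos_z_2 = 4, pos_x_3 = 7.5, pos_z_3 = 8.5, radius_3 = 1, pos_x_4 = 4, pos_z_4 = 1, radius_4 = 1, height_4 = 4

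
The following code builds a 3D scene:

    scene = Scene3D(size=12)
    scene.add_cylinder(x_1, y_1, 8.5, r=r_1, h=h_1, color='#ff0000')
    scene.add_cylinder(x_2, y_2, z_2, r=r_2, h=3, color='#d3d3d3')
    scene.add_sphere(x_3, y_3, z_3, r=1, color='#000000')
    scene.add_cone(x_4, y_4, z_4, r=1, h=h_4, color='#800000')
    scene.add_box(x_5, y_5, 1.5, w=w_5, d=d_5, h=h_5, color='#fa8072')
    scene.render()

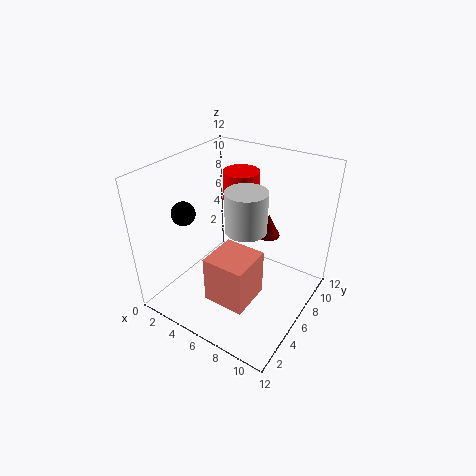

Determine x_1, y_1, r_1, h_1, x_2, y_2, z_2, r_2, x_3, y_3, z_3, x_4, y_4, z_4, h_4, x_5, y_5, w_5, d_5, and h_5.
x_1 = 5, y_1 = 8, r_1 = 1.5, h_1 = 2.5, x_2 = 8, y_2 = 4, z_2 = 8.5, r_2 = 1.5, x_3 = 2, y_3 = 4, z_3 = 8, x_4 = 7.5, y_4 = 8.5, z_4 = 5.5, h_4 = 2, x_5 = 5, y_5 = 2.5, w_5 = 3.5, d_5 = 3.5, h_5 = 4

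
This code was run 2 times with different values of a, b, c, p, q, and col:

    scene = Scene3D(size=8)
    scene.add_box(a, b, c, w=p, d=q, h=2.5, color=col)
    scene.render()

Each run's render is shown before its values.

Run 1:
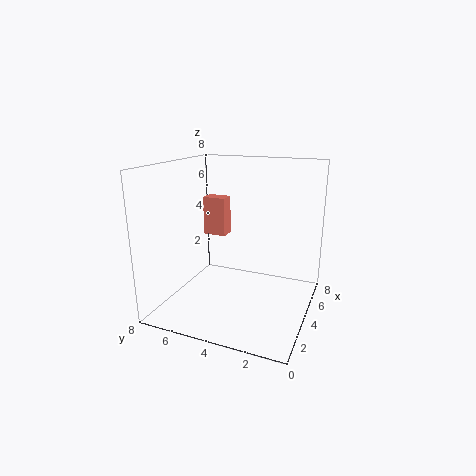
a = 6.5, b = 6, c = 3, p = 1, q = 1.5, col = 'salmon'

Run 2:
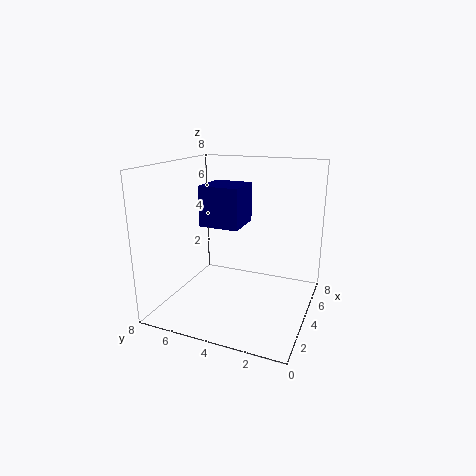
a = 5, b = 4.5, c = 4, p = 2.5, q = 2.5, col = 'navy'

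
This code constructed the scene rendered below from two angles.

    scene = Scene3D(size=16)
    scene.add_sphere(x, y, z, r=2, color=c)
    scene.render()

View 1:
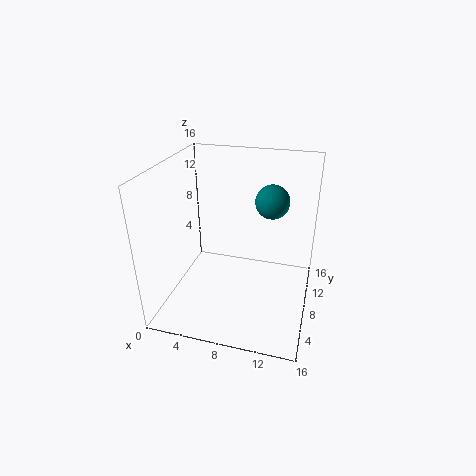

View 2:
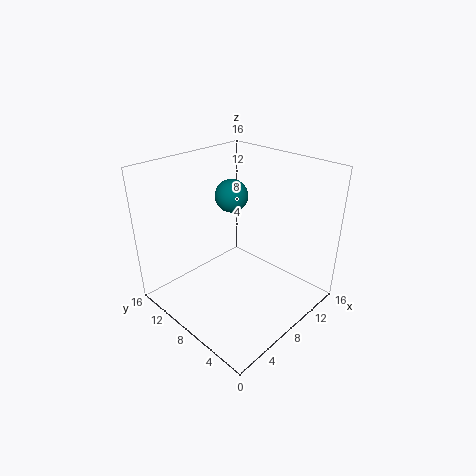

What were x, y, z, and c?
x = 11
y = 12
z = 11
c = 'teal'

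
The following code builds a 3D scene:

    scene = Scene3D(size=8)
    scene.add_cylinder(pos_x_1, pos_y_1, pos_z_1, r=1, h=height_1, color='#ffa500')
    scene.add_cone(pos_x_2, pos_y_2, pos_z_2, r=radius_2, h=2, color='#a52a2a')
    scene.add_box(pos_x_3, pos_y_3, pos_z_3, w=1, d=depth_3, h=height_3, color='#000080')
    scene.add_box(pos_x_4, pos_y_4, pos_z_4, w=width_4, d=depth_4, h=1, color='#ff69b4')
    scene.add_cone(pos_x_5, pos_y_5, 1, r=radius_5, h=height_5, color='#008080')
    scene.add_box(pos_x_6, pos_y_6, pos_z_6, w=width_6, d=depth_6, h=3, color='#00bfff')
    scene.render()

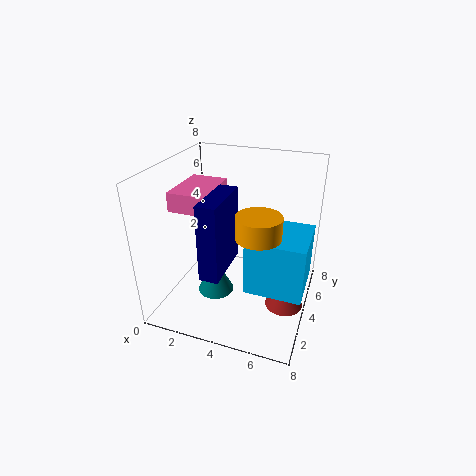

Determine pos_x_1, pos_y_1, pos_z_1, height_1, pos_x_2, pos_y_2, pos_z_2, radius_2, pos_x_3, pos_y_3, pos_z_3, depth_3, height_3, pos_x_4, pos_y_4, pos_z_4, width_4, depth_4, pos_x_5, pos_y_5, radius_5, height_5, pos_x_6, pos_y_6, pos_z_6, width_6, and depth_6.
pos_x_1 = 6, pos_y_1 = 1, pos_z_1 = 6, height_1 = 1, pos_x_2 = 7, pos_y_2 = 3, pos_z_2 = 1, radius_2 = 1, pos_x_3 = 3, pos_y_3 = 1, pos_z_3 = 3, depth_3 = 3, height_3 = 4, pos_x_4 = 1, pos_y_4 = 2, pos_z_4 = 6, width_4 = 2, depth_4 = 3, pos_x_5 = 3, pos_y_5 = 3, radius_5 = 1, height_5 = 2, pos_x_6 = 5, pos_y_6 = 2, pos_z_6 = 2, width_6 = 3, depth_6 = 3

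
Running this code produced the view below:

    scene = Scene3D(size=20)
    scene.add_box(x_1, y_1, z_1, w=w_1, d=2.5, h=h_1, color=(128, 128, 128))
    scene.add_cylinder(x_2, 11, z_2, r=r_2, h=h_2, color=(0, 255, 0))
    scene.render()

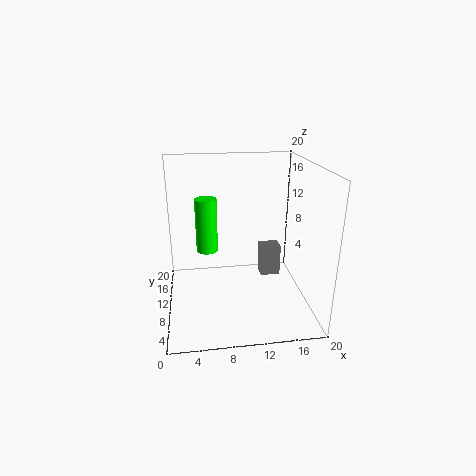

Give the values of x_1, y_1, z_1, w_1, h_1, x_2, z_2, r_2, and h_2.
x_1 = 14; y_1 = 12.5; z_1 = 2.25; w_1 = 3; h_1 = 4.75; x_2 = 5.75; z_2 = 8; r_2 = 1.5; h_2 = 7.5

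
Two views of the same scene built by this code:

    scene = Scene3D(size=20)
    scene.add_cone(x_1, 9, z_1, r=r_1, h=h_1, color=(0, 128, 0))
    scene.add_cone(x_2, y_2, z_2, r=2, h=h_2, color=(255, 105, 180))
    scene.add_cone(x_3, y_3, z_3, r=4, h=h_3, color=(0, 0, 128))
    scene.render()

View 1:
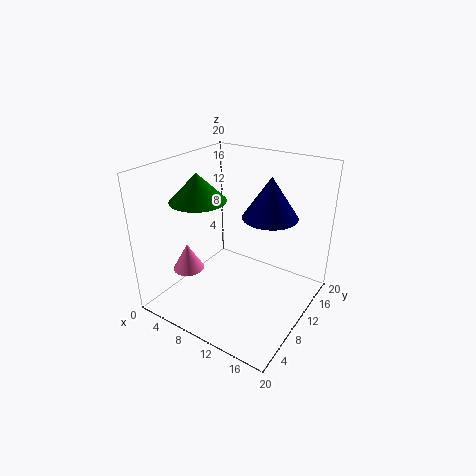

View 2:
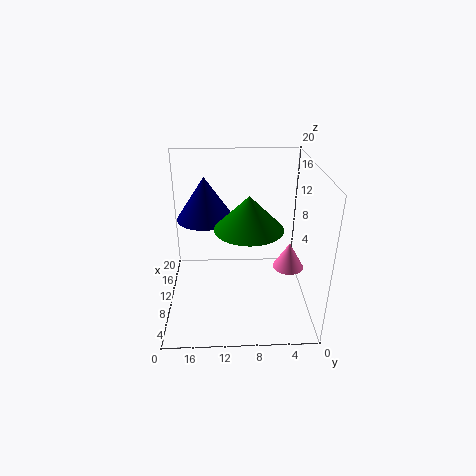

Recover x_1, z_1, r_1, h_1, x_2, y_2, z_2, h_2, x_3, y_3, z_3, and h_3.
x_1 = 4, z_1 = 14.5, r_1 = 4, h_1 = 4, x_2 = 6.5, y_2 = 3.5, z_2 = 7.5, h_2 = 3.5, x_3 = 12.5, y_3 = 14.5, z_3 = 12, h_3 = 6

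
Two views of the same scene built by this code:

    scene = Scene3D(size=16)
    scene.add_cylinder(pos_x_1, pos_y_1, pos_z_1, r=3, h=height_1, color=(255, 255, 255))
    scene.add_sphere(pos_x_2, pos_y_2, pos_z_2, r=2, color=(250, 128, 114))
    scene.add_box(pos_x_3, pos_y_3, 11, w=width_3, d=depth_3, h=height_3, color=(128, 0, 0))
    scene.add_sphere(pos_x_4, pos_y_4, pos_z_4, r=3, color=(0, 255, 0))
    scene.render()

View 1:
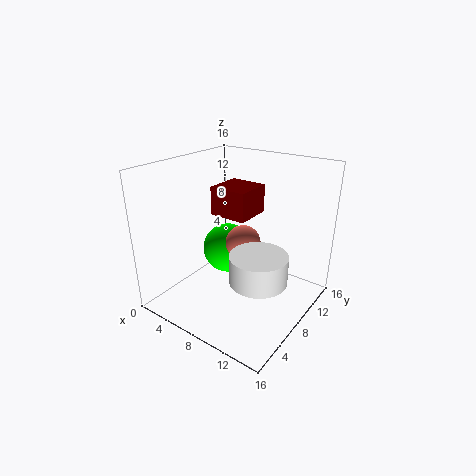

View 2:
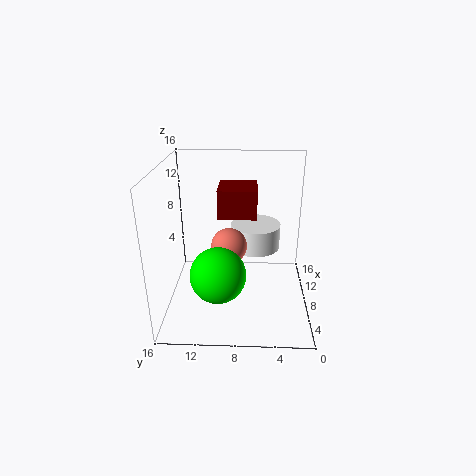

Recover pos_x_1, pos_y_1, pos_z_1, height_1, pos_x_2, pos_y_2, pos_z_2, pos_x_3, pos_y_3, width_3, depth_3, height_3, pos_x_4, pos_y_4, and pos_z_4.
pos_x_1 = 12; pos_y_1 = 6; pos_z_1 = 5; height_1 = 3; pos_x_2 = 8; pos_y_2 = 9; pos_z_2 = 7; pos_x_3 = 6; pos_y_3 = 6; width_3 = 4; depth_3 = 4; height_3 = 3; pos_x_4 = 5; pos_y_4 = 10; pos_z_4 = 5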